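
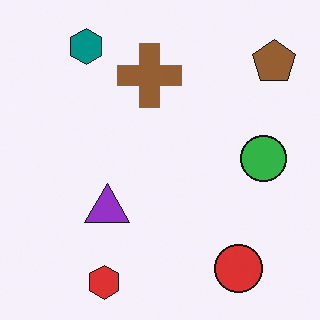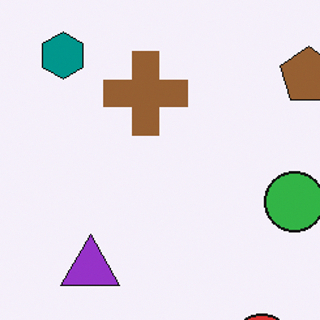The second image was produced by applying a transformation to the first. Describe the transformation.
Cropped to a modestly smaller region and rescaled.

The visible shapes are larger and the field of view is narrower; shapes near the original edges may be partly or wholly outside the frame — a crop-and-rescale.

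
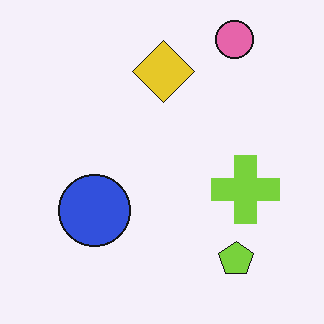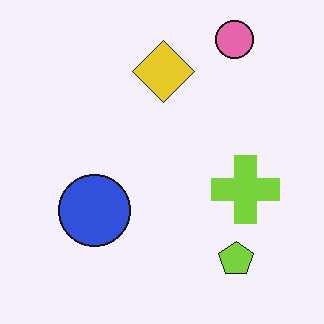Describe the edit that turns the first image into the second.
JPEG-compressed with visible artifacts.

Blocky 8×8 compression artifacts appear around shape edges and the flat background shows ringing — characteristic JPEG degradation.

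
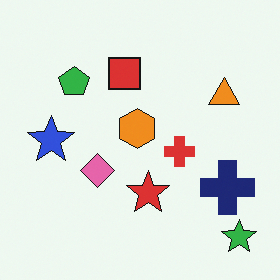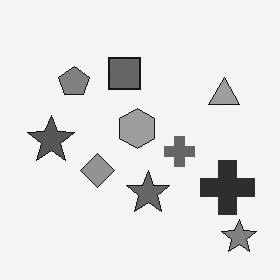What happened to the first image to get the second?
Converted to grayscale.

All color is removed — every shape is now a shade of grey.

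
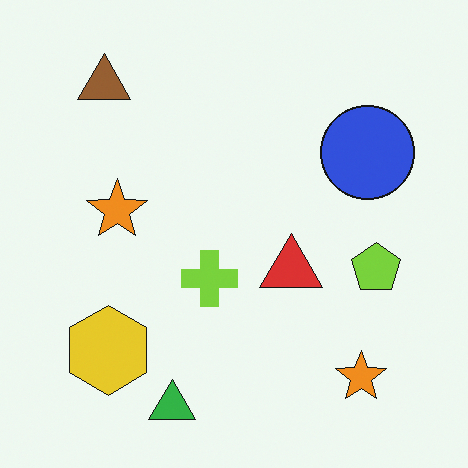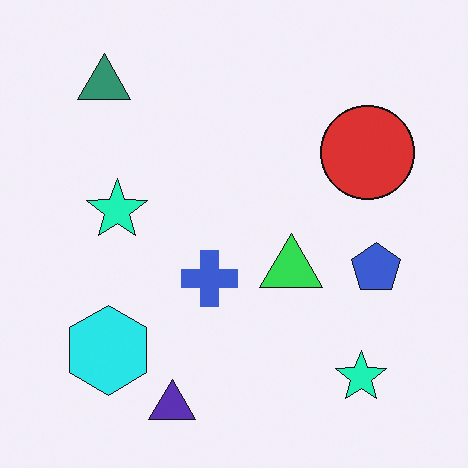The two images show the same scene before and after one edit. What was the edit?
This is the original image hue-shifted by a moderate amount.

Every shape's color has rotated by the same amount around the hue wheel — a uniform hue shift.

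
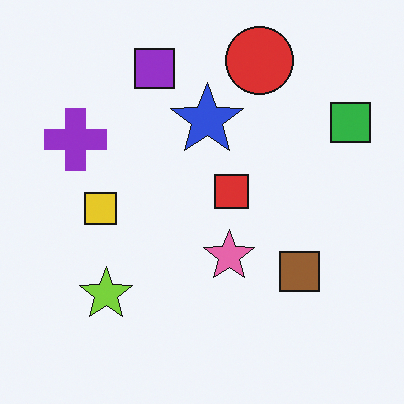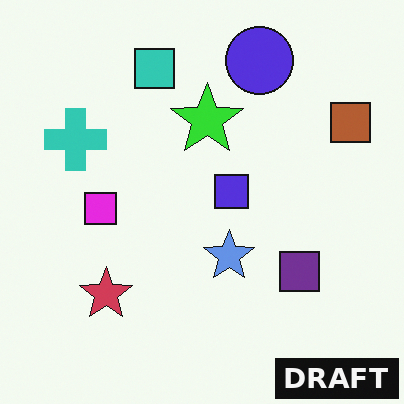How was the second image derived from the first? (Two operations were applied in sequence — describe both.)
This is the original image hue-shifted through roughly half the color wheel, then watermarked with the text "DRAFT" in the lower-right corner.

Every shape's color has rotated by the same amount around the hue wheel — a uniform hue shift. A dark label reading "DRAFT" appears in the lower-right corner.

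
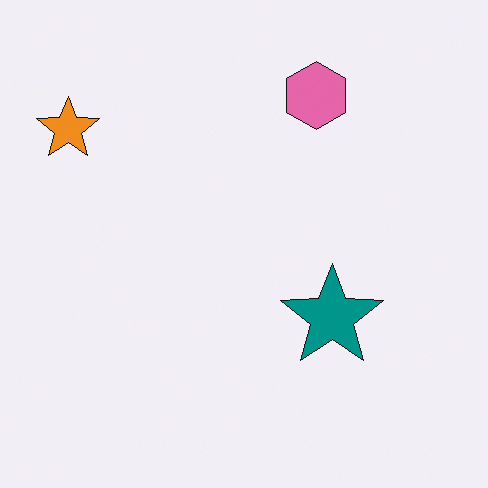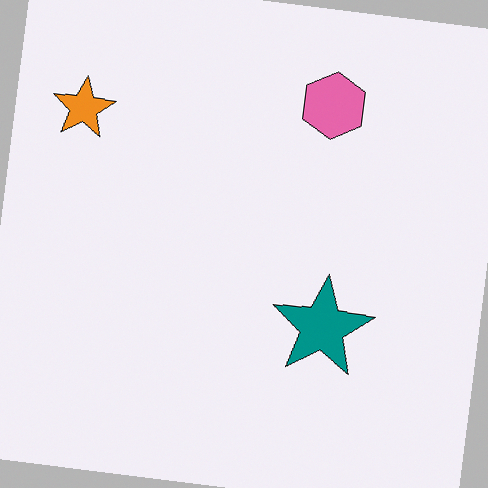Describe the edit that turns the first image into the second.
This is the original image rotated clockwise by a small amount.

Every shape is tilted by the same angle and the image corners show triangular fill wedges — a whole-image rotation by a non-right angle.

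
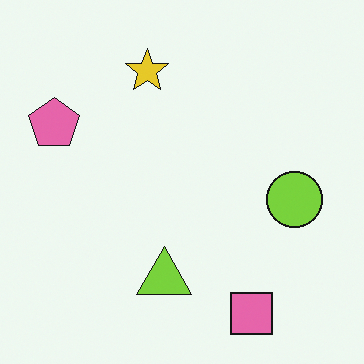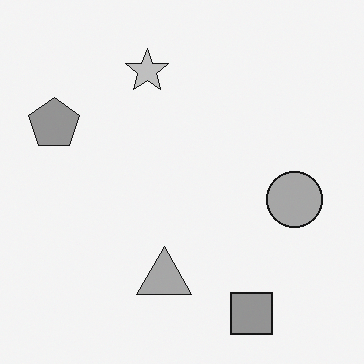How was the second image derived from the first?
It was converted to grayscale.

All color is removed — every shape is now a shade of grey.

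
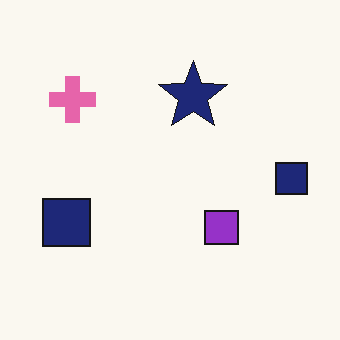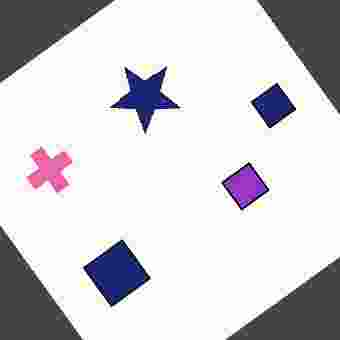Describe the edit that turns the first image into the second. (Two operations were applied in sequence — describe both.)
This is the original image rotated counter-clockwise by a large amount — several tens of degrees, then heavily JPEG-compressed with obvious blocking artifacts.

Every shape is tilted by the same angle and the image corners show triangular fill wedges — a whole-image rotation by a non-right angle. Blocky 8×8 compression artifacts appear around shape edges and the flat background shows ringing — characteristic JPEG degradation.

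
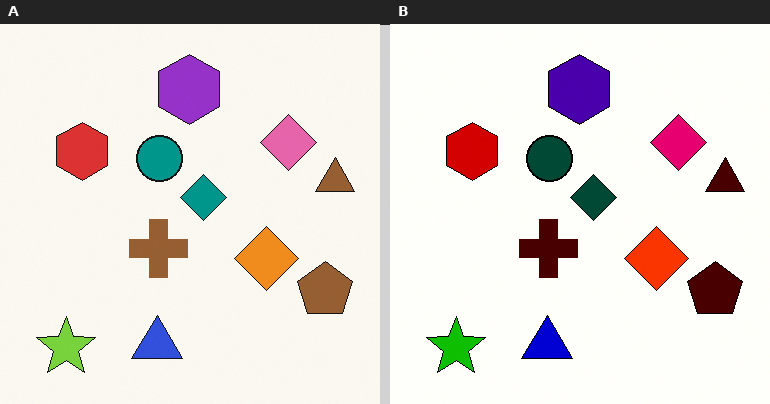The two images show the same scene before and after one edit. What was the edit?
The transformation is: given much higher contrast.

Tones are pushed away from mid-grey across the whole image — a global contrast change.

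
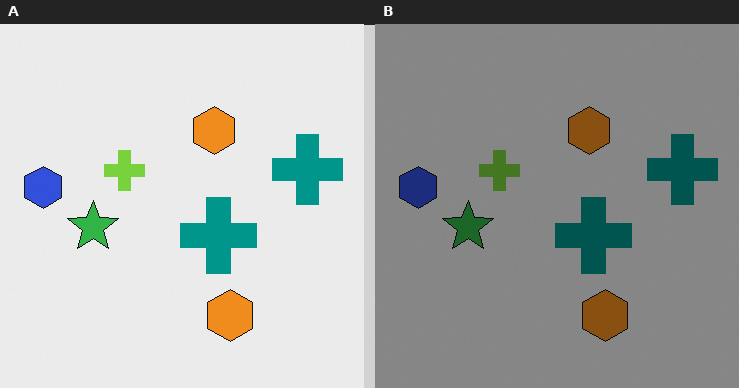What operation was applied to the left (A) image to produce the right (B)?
The right (B) image is the left (A) darkened a lot.

Every pixel — background and shapes alike — is uniformly darkened.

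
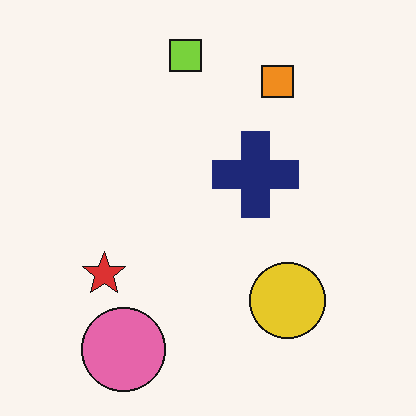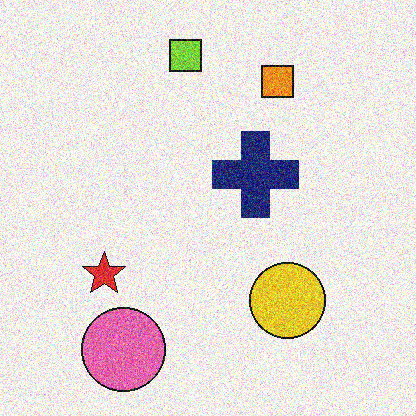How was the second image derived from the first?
Degraded with strong gaussian noise.

Random speckle covers the whole image, including the flat background.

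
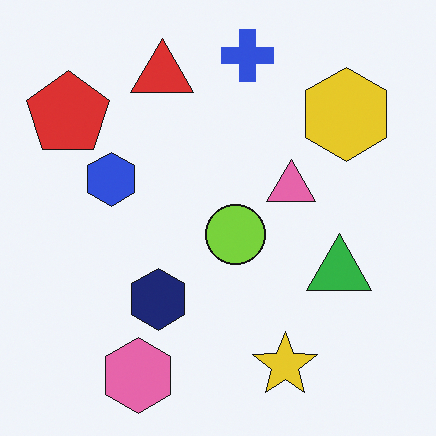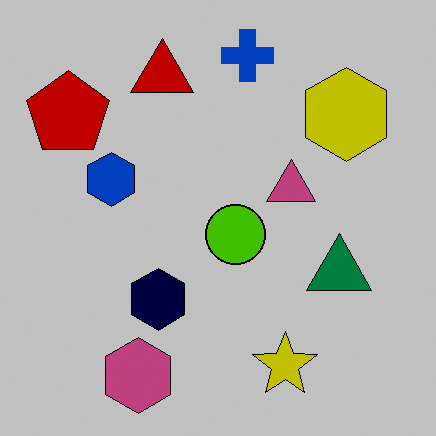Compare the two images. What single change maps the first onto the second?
The second image is the first aggressively posterized.

Each flat color has snapped to a coarser quantized level — most visibly, the near-white background has dropped to a flat grey.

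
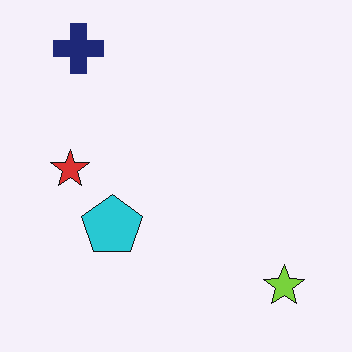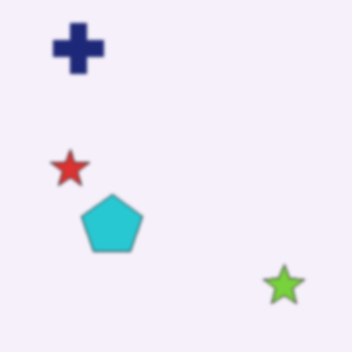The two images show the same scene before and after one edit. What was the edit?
Given a subtle gaussian blur.

Shape edges and outlines are uniformly softened across the whole image.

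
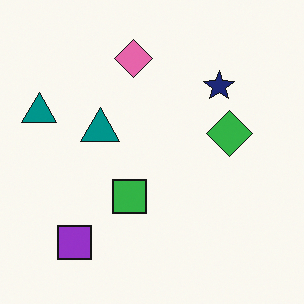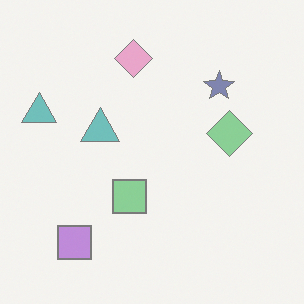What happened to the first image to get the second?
The transformation is: given much lower contrast.

Tones are pushed toward mid-grey across the whole image — a global contrast change.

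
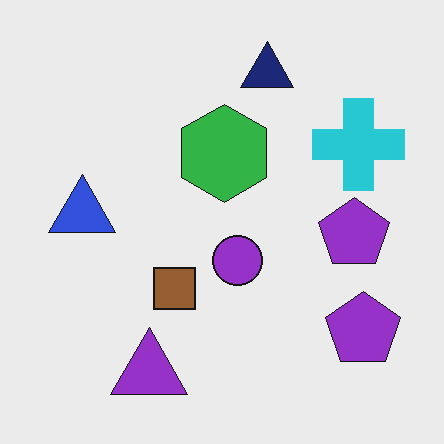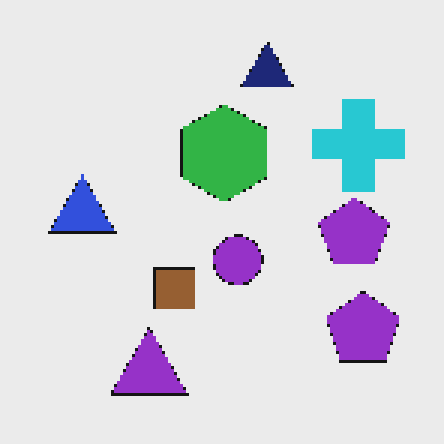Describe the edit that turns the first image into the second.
The transformation is: lightly pixelated (a mild mosaic effect).

Shapes are reduced to large square blocks; fine edges and outlines are lost — a downscale-then-upscale (mosaic) effect.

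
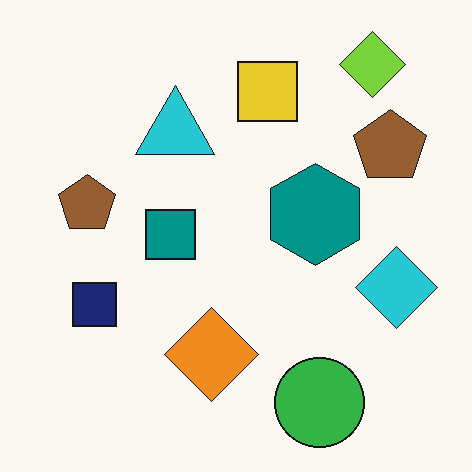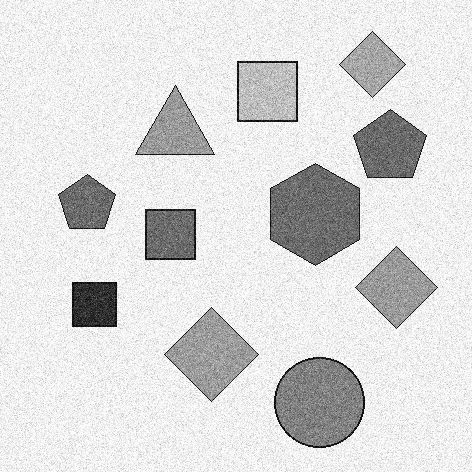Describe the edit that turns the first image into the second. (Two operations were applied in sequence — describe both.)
This is the original image degraded with visible gaussian noise, then converted to grayscale.

Random speckle covers the whole image, including the flat background. All color is removed — every shape is now a shade of grey.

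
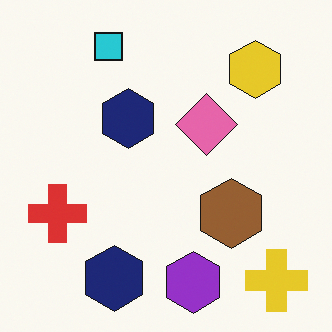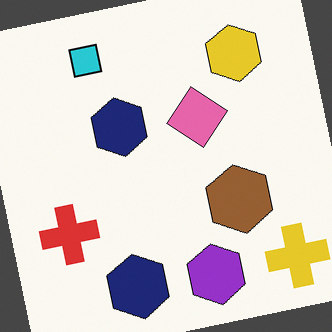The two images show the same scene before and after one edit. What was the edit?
The transformation is: rotated counter-clockwise by a few degrees.

Every shape is tilted by the same angle and the image corners show triangular fill wedges — a whole-image rotation by a non-right angle.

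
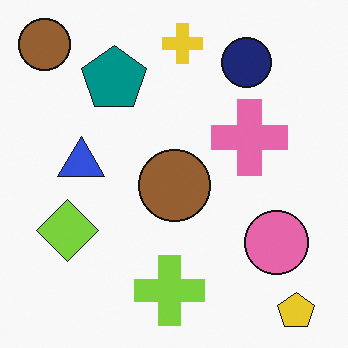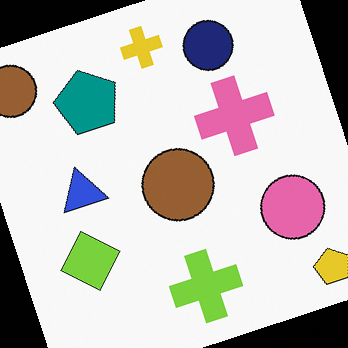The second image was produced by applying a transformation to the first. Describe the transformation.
The image was rotated counter-clockwise by a clearly visible amount.

Every shape is tilted by the same angle and the image corners show triangular fill wedges — a whole-image rotation by a non-right angle.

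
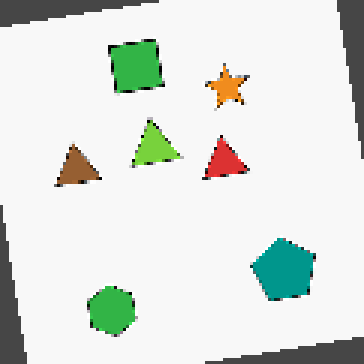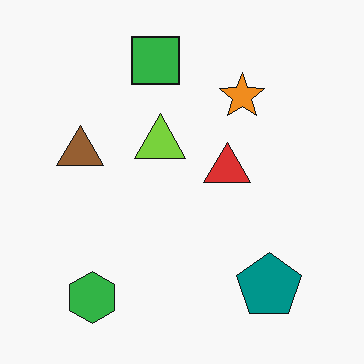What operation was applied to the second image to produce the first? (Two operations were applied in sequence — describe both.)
This is the original image rotated counter-clockwise by a small amount, then mildly pixelated.

Every shape is tilted by the same angle and the image corners show triangular fill wedges — a whole-image rotation by a non-right angle. Shapes are reduced to large square blocks; fine edges and outlines are lost — a downscale-then-upscale (mosaic) effect.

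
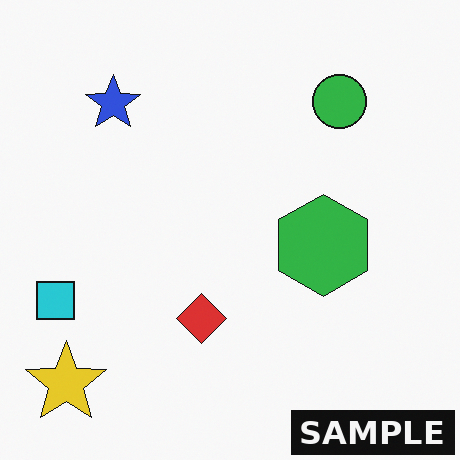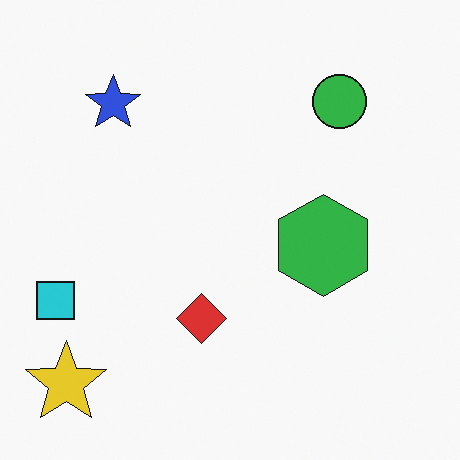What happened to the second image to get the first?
It was watermarked with the text "SAMPLE" in the lower-right corner.

A dark label reading "SAMPLE" appears in the lower-right corner.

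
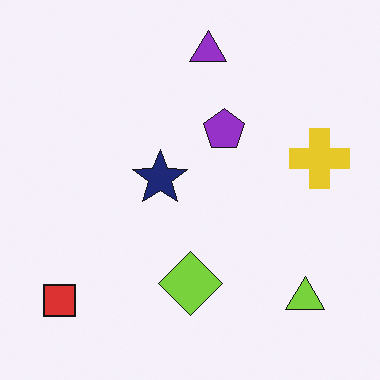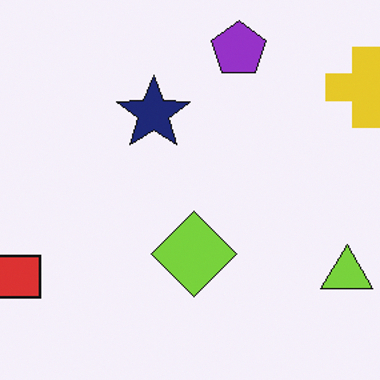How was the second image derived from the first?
The transformation is: cropped slightly and scaled back up.

The visible shapes are larger and the field of view is narrower; shapes near the original edges may be partly or wholly outside the frame — a crop-and-rescale.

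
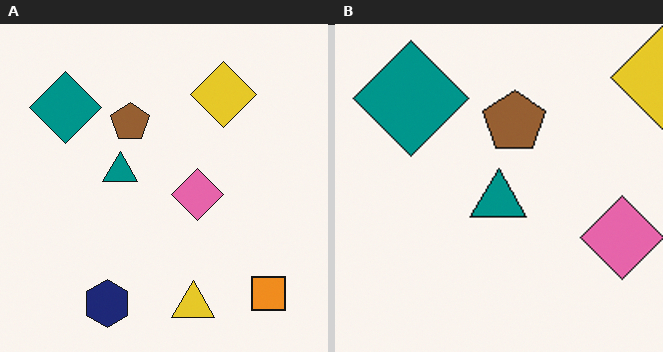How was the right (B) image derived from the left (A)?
The right (B) image is the left (A) cropped to a modestly smaller region and rescaled.

The visible shapes are larger and the field of view is narrower; shapes near the original edges may be partly or wholly outside the frame — a crop-and-rescale.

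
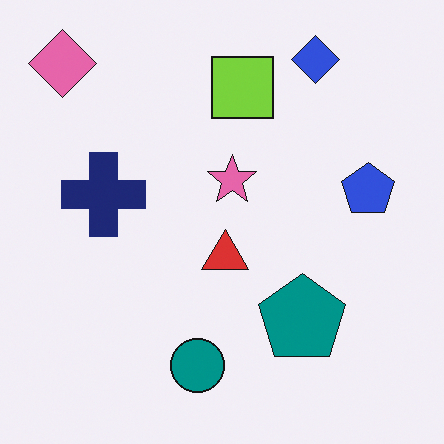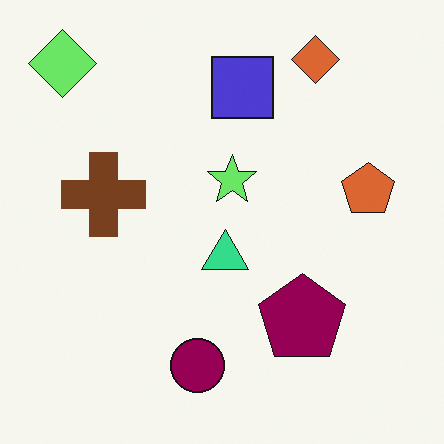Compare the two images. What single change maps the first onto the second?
It was hue-shifted through roughly a third of the color wheel.

Every shape's color has rotated by the same amount around the hue wheel — a uniform hue shift.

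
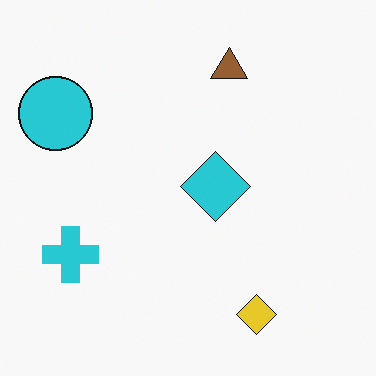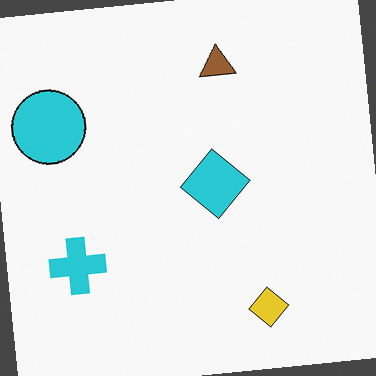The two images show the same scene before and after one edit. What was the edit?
The image was rotated counter-clockwise by a slight angle.

Every shape is tilted by the same angle and the image corners show triangular fill wedges — a whole-image rotation by a non-right angle.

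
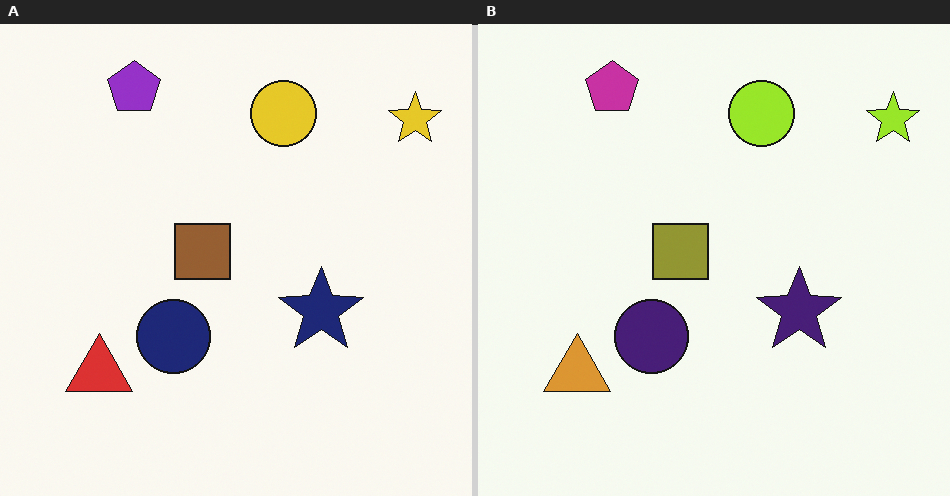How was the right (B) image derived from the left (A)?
Hue-shifted by a small amount.

Every shape's color has rotated by the same amount around the hue wheel — a uniform hue shift.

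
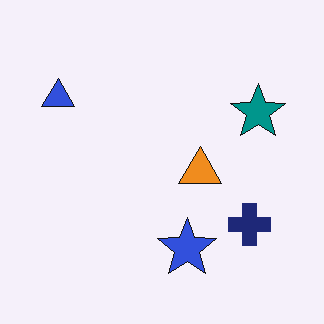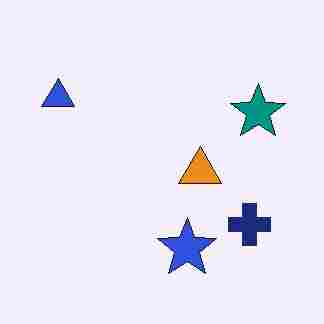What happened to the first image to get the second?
It was heavily JPEG-compressed with obvious blocking artifacts.

Blocky 8×8 compression artifacts appear around shape edges and the flat background shows ringing — characteristic JPEG degradation.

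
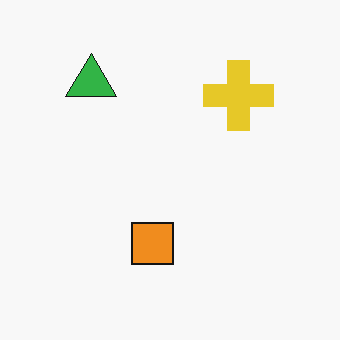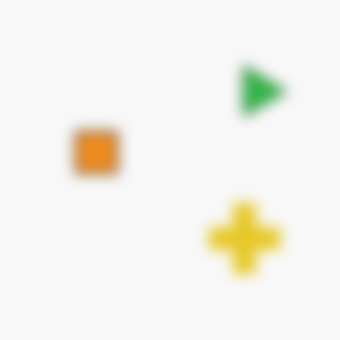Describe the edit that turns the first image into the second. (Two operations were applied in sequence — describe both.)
Rotated 90° clockwise, then strongly gaussian-blurred.

The green triangle sits in the top-left of the first image and the top-right of the second — consistent with a whole-image 90° clockwise rotation. Shape edges and outlines are uniformly softened across the whole image.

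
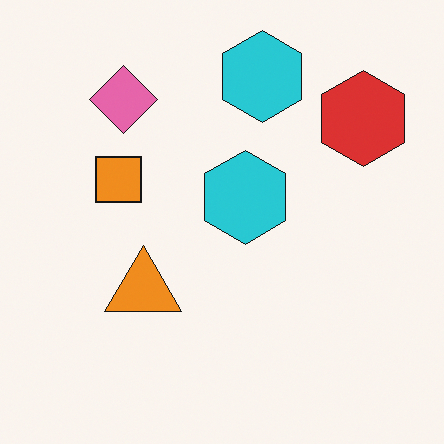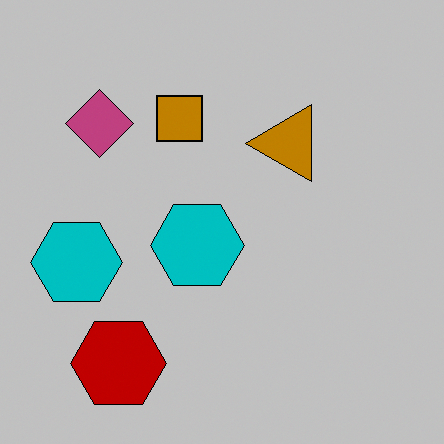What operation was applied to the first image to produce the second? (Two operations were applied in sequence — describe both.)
This is the original image transposed (reflected across the top-left ↔ bottom-right diagonal), then heavily posterized to just a handful of flat colors.

Shapes have swapped their row and column positions — what was in the top-right is now in the bottom-left — a diagonal reflection. Each flat color has snapped to a coarser quantized level — most visibly, the near-white background has dropped to a flat grey.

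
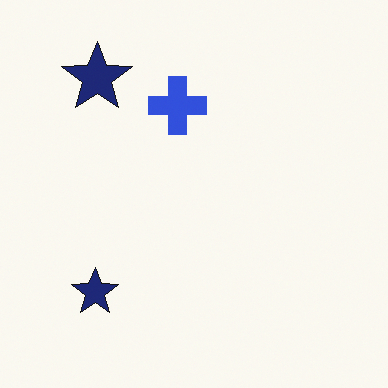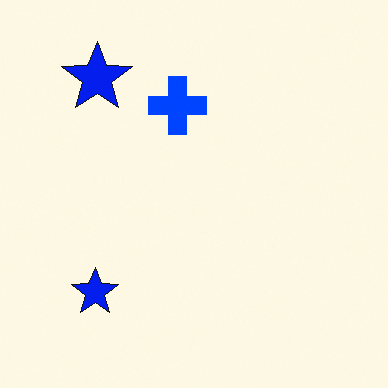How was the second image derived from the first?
It was heavily oversaturated.

All colors are more vivid — a global saturation change.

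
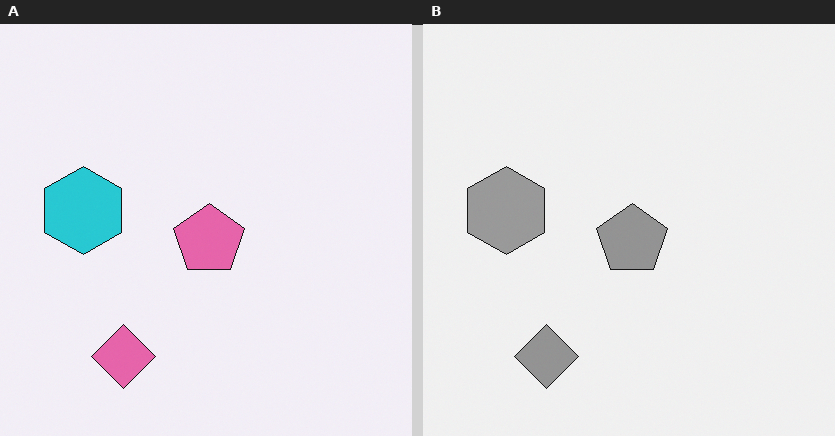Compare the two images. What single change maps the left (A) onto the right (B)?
This is the original image converted to grayscale.

All color is removed — every shape is now a shade of grey.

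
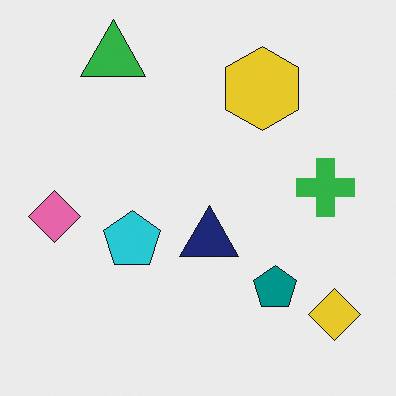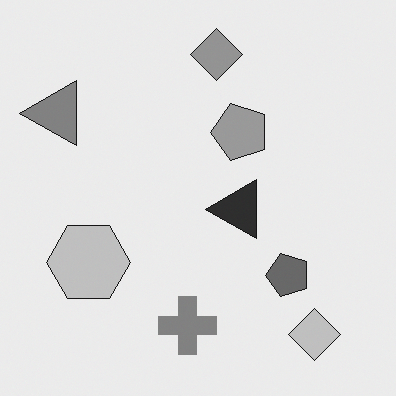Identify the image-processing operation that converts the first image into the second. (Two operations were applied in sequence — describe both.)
The transformation is: transposed (reflected across the top-left ↔ bottom-right diagonal), then converted to grayscale.

Shapes have swapped their row and column positions — what was in the top-right is now in the bottom-left — a diagonal reflection. All color is removed — every shape is now a shade of grey.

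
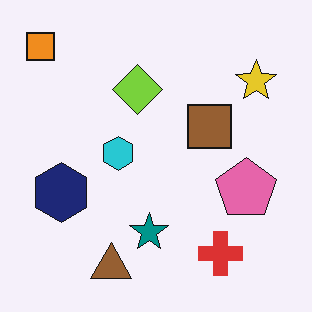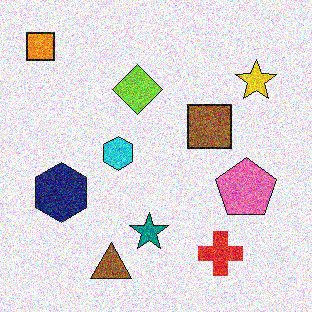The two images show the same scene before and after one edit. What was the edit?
It was degraded with strong gaussian noise.

Random speckle covers the whole image, including the flat background.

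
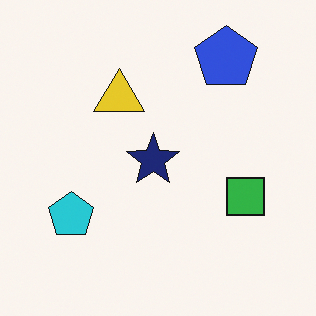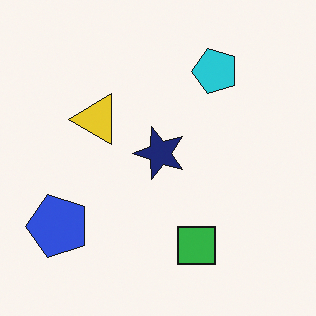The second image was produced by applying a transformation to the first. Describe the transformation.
It was transposed (reflected across the top-left ↔ bottom-right diagonal).

Shapes have swapped their row and column positions — what was in the top-right is now in the bottom-left — a diagonal reflection.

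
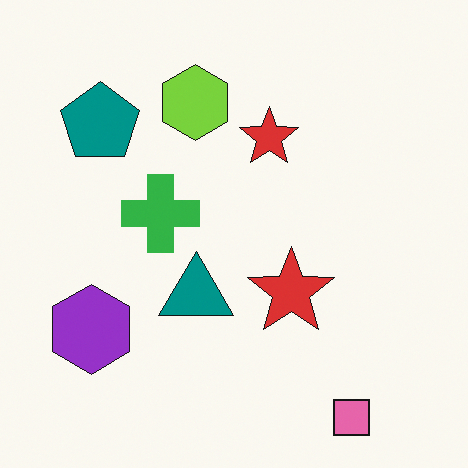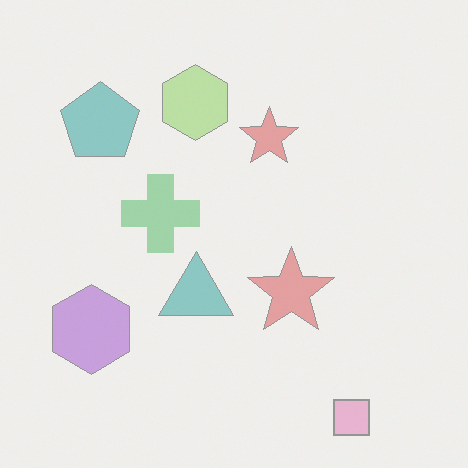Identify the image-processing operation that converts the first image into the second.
The image was given much lower contrast.

Tones are pushed toward mid-grey across the whole image — a global contrast change.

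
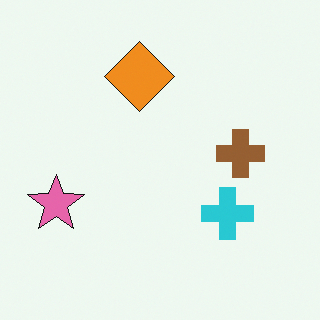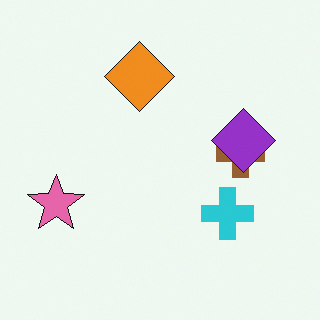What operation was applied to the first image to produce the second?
This is the original image overlaid with an additional purple diamond.

A purple diamond appears in the second image that is absent from the first.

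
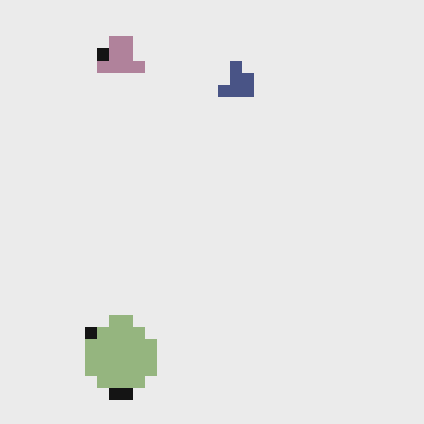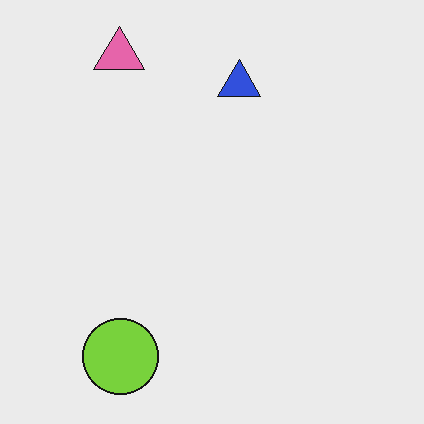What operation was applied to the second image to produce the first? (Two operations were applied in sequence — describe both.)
The first image is the second heavily pixelated into large blocks, then heavily desaturated.

Shapes are reduced to large square blocks; fine edges and outlines are lost — a downscale-then-upscale (mosaic) effect. All colors are more muted and greyish — a global saturation change.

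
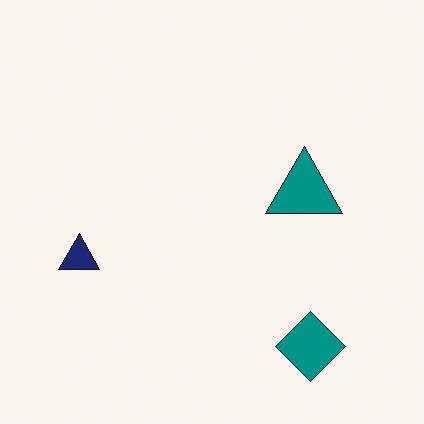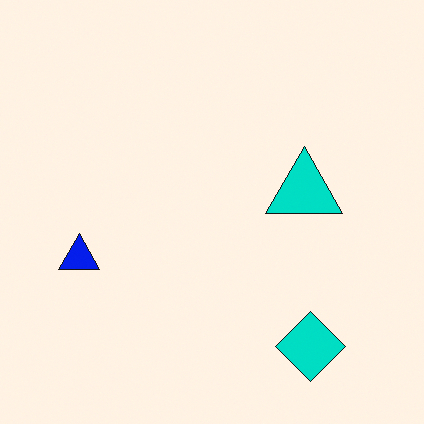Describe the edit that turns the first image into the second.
The second image is the first made much more vivid (saturation change).

All colors are more vivid — a global saturation change.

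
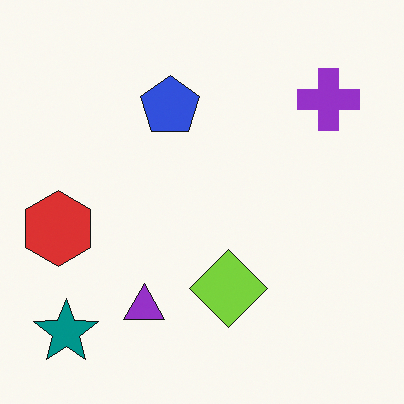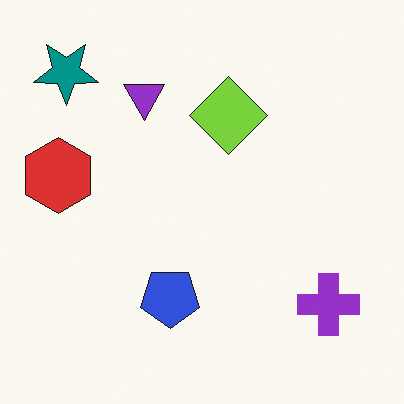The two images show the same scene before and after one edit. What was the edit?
This is the original image flipped vertically (top ↔ bottom).

The teal star is in the bottom-left of the first image and the top-left of the second — shapes on opposite sides of the horizontal midline have swapped in a mirror flip.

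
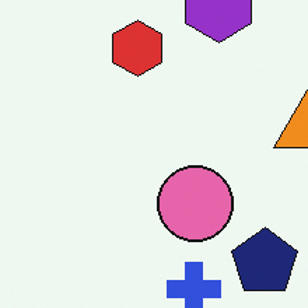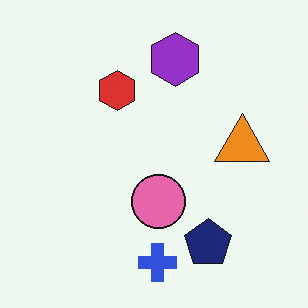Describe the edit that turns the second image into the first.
This is the original image cropped slightly and scaled back up.

The visible shapes are larger and the field of view is narrower; shapes near the original edges may be partly or wholly outside the frame — a crop-and-rescale.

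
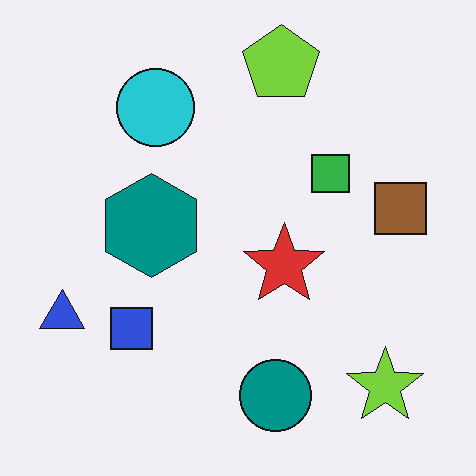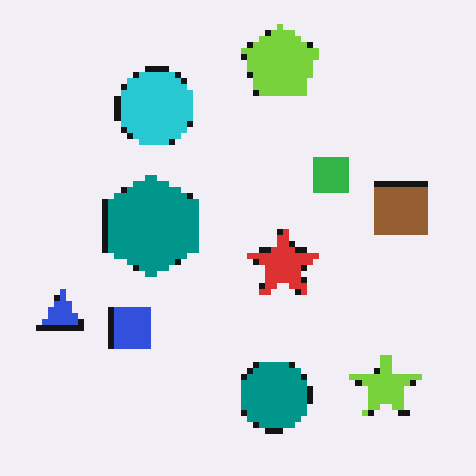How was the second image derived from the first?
The second image is the first moderately pixelated.

Shapes are reduced to large square blocks; fine edges and outlines are lost — a downscale-then-upscale (mosaic) effect.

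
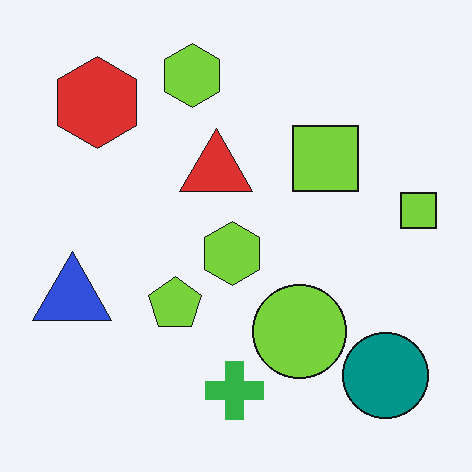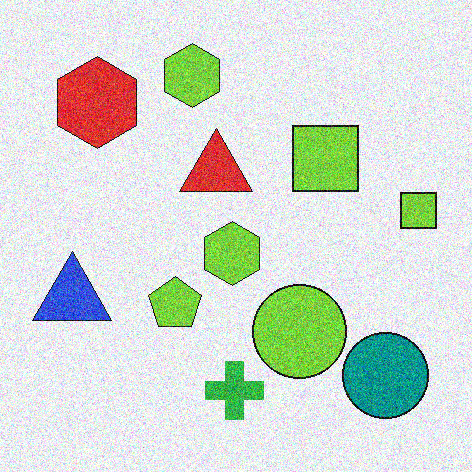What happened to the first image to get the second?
The image was degraded with a thick layer of grain.

Random speckle covers the whole image, including the flat background.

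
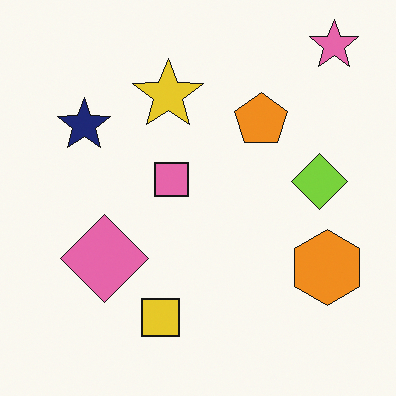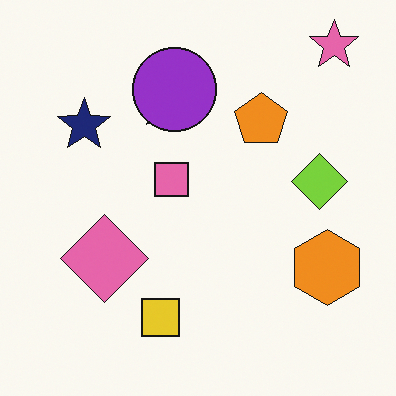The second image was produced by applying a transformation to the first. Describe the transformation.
The transformation is: overlaid with an additional purple circle.

A purple circle appears in the second image that is absent from the first.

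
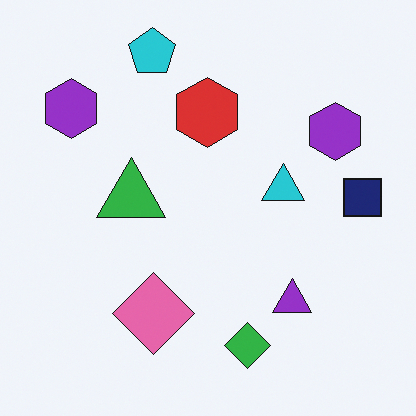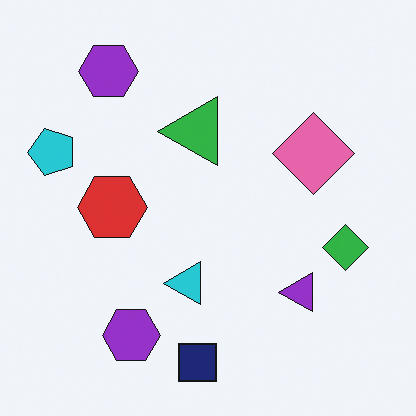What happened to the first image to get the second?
The image was transposed (reflected across the top-left ↔ bottom-right diagonal).

Shapes have swapped their row and column positions — what was in the top-right is now in the bottom-left — a diagonal reflection.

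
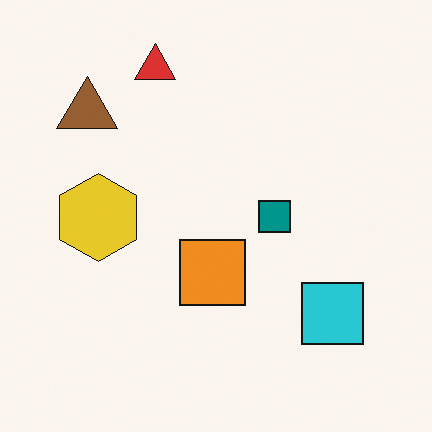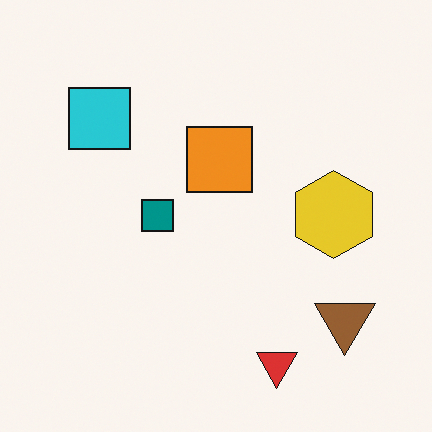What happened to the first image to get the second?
It was rotated 180°.

The brown triangle sits in the top-left of the first image and the bottom-right of the second — consistent with a whole-image 180° rotation.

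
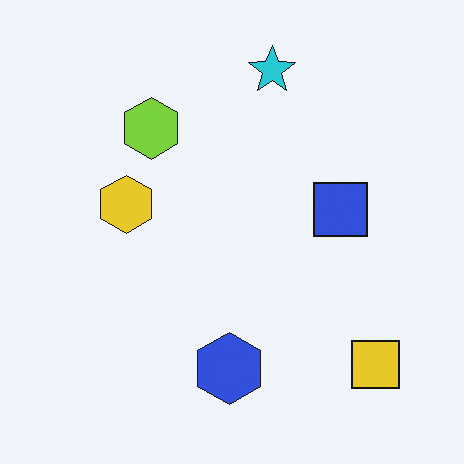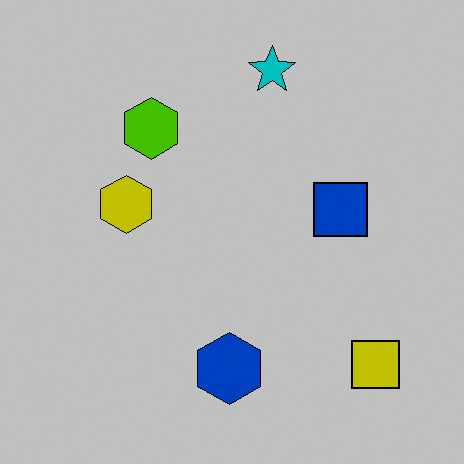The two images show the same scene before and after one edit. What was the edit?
Heavily posterized to just a handful of flat colors.

Each flat color has snapped to a coarser quantized level — most visibly, the near-white background has dropped to a flat grey.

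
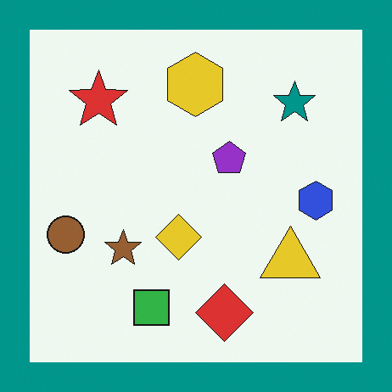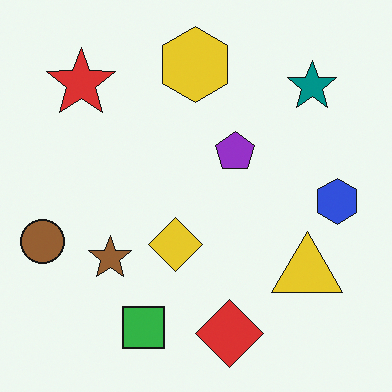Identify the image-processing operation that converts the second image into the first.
This is the original image framed with a teal border.

A solid teal frame runs around the edge of the first image, with the content slightly shrunk inside it.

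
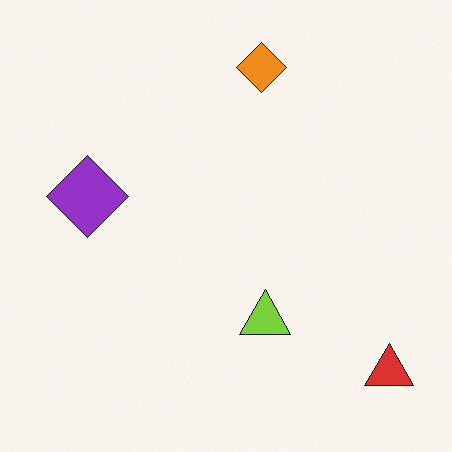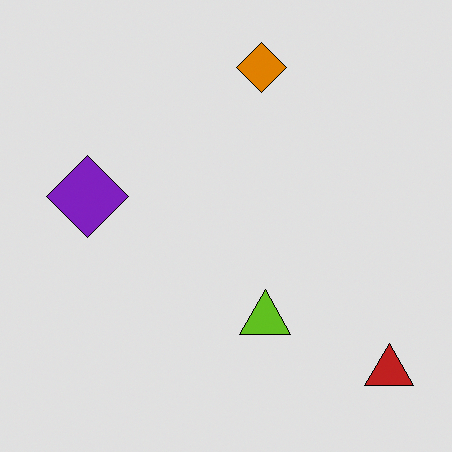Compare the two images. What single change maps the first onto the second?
This is the original image posterized to a reduced palette.

Each flat color has snapped to a coarser quantized level — most visibly, the near-white background has dropped to a flat grey.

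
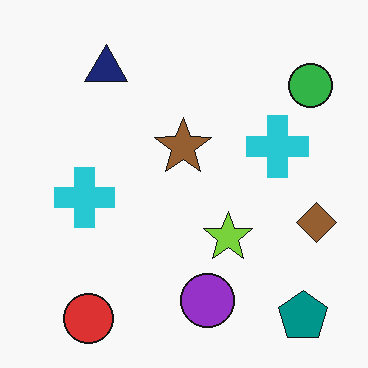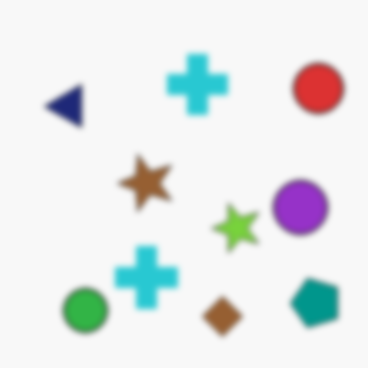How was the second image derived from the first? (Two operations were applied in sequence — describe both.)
This is the original image transposed (reflected across the top-left ↔ bottom-right diagonal), then noticeably gaussian-blurred.

Shapes have swapped their row and column positions — what was in the top-right is now in the bottom-left — a diagonal reflection. Shape edges and outlines are uniformly softened across the whole image.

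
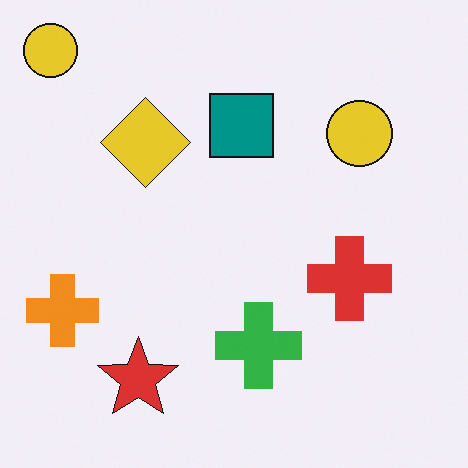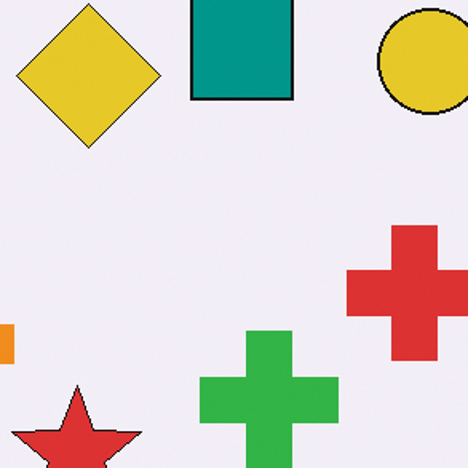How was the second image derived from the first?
It was cropped to a modestly smaller region and rescaled.

The visible shapes are larger and the field of view is narrower; shapes near the original edges may be partly or wholly outside the frame — a crop-and-rescale.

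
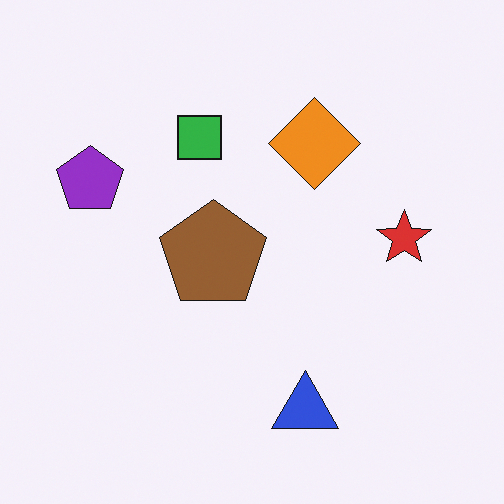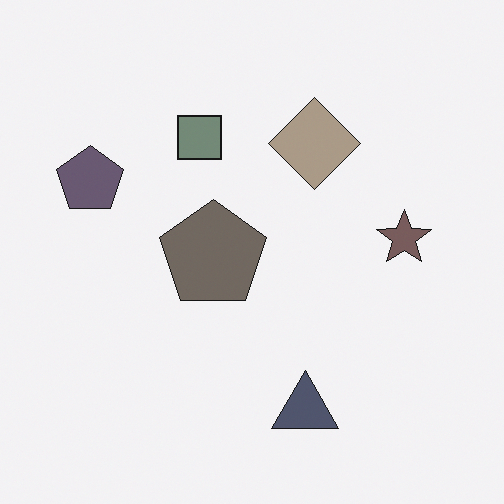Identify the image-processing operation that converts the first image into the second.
The transformation is: heavily desaturated.

All colors are more muted and greyish — a global saturation change.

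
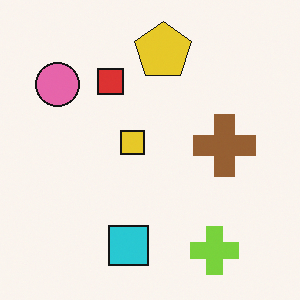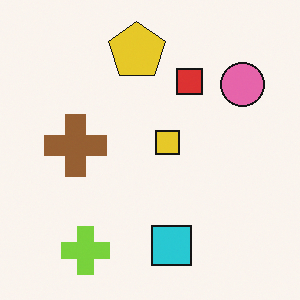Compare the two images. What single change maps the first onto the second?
The image was flipped horizontally (left ↔ right).

The pink circle is in the top-left of the first image and the top-right of the second — shapes on opposite sides of the vertical midline have swapped in a mirror flip.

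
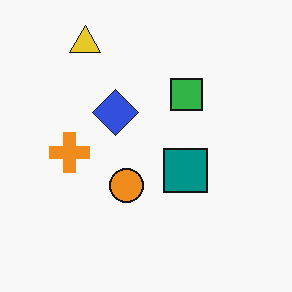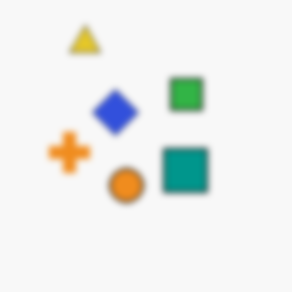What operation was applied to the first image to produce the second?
The transformation is: noticeably gaussian-blurred.

Shape edges and outlines are uniformly softened across the whole image.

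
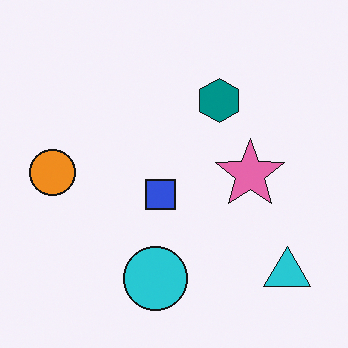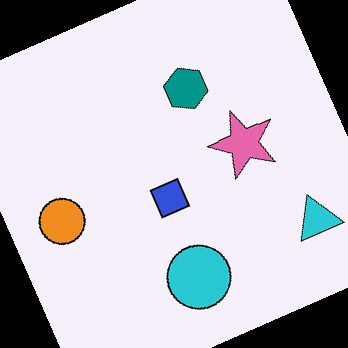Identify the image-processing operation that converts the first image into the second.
This is the original image rotated counter-clockwise by a clearly visible amount.

Every shape is tilted by the same angle and the image corners show triangular fill wedges — a whole-image rotation by a non-right angle.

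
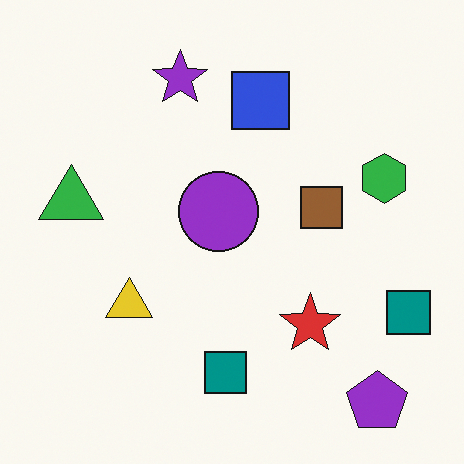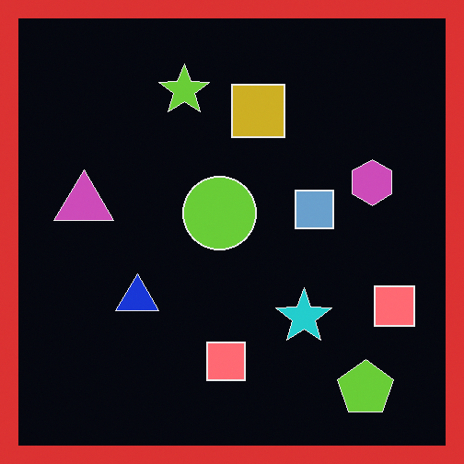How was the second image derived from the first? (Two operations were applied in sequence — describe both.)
The second image is the first color-inverted (negative), then framed with a red border.

The light background has become dark and every shape's color is its complement — a photographic negative. A solid red frame runs around the edge of the second image, with the content slightly shrunk inside it.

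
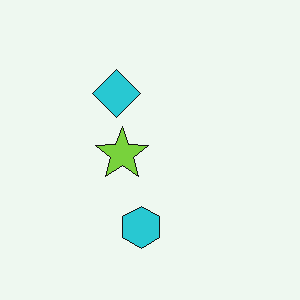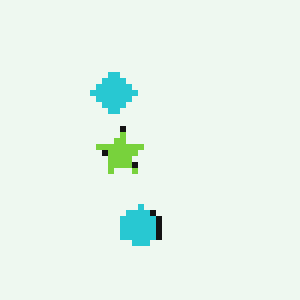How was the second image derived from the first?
Pixelated into visible square blocks.

Shapes are reduced to large square blocks; fine edges and outlines are lost — a downscale-then-upscale (mosaic) effect.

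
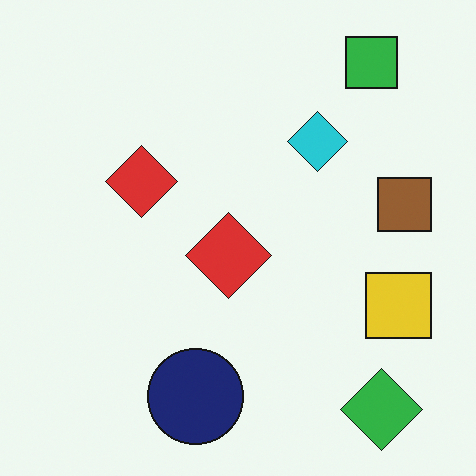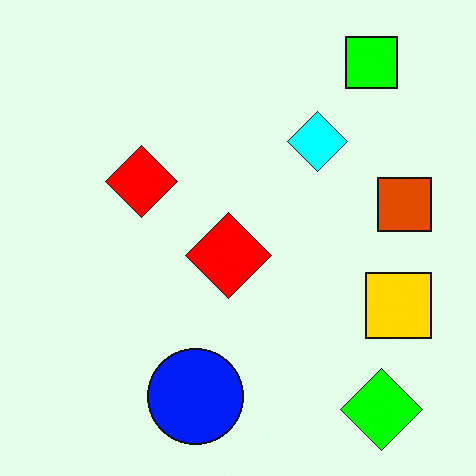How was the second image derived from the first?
The image was heavily oversaturated.

All colors are more vivid — a global saturation change.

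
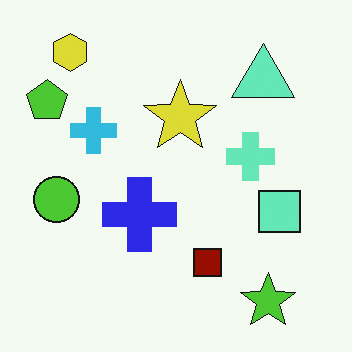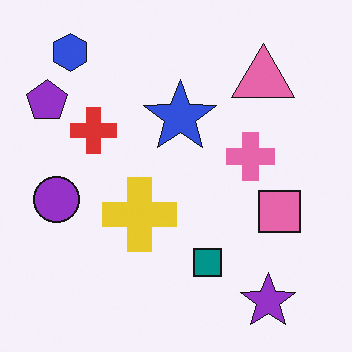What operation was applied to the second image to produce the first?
Hue-shifted through roughly half the color wheel.

Every shape's color has rotated by the same amount around the hue wheel — a uniform hue shift.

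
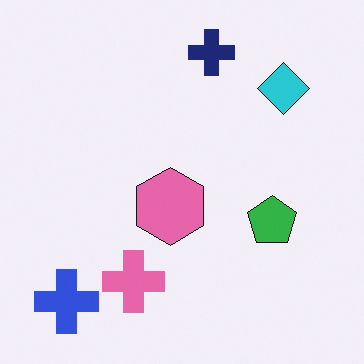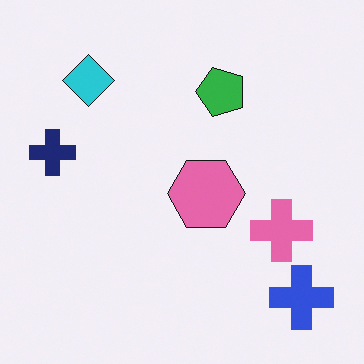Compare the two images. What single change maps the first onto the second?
The transformation is: rotated 90° counter-clockwise.

The blue cross sits in the bottom-left of the first image and the bottom-right of the second — consistent with a whole-image 90° counter-clockwise rotation.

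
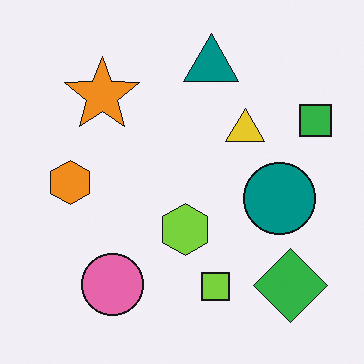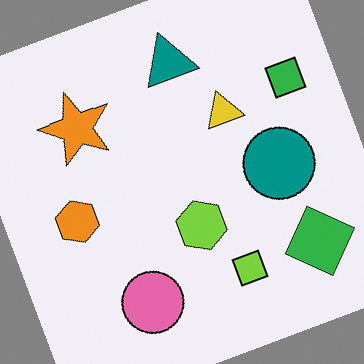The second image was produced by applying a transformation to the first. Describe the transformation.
This is the original image rotated counter-clockwise by a moderate amount.

Every shape is tilted by the same angle and the image corners show triangular fill wedges — a whole-image rotation by a non-right angle.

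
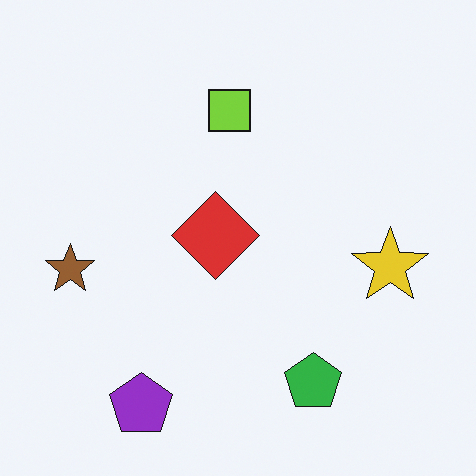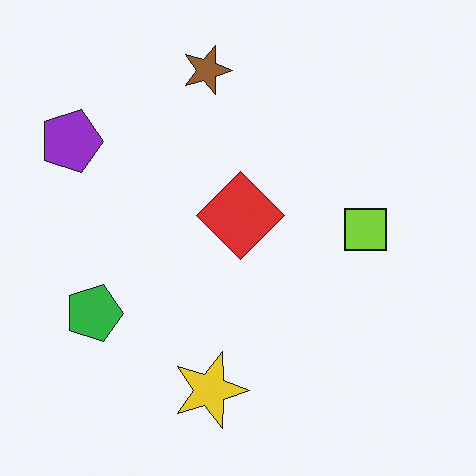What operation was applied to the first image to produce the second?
It was rotated 90° clockwise.

The purple pentagon sits in the bottom-left of the first image and the top-left of the second — consistent with a whole-image 90° clockwise rotation.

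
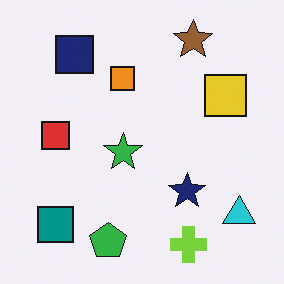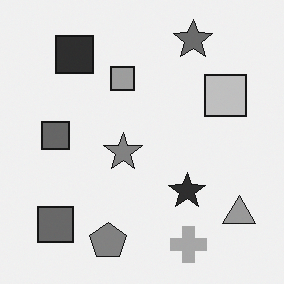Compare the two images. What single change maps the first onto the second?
The transformation is: converted to grayscale.

All color is removed — every shape is now a shade of grey.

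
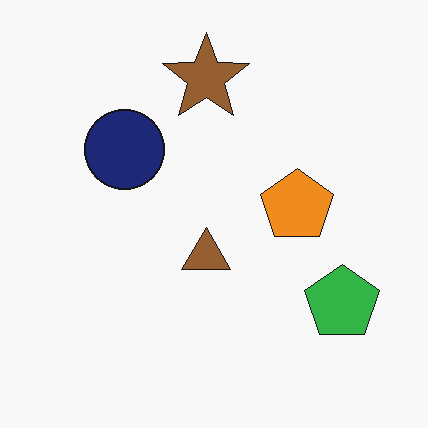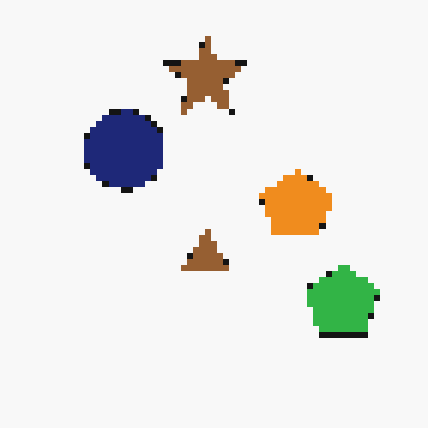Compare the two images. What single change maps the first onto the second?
The image was pixelated into visible square blocks.

Shapes are reduced to large square blocks; fine edges and outlines are lost — a downscale-then-upscale (mosaic) effect.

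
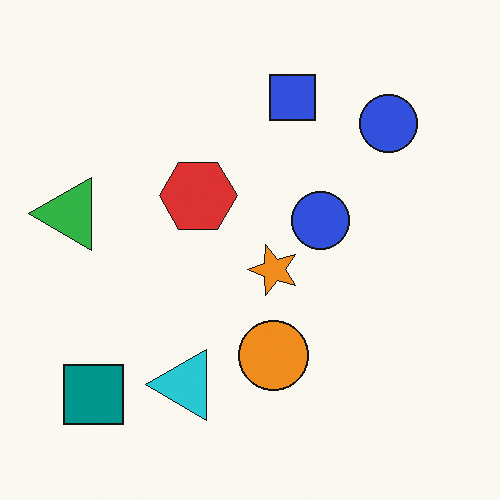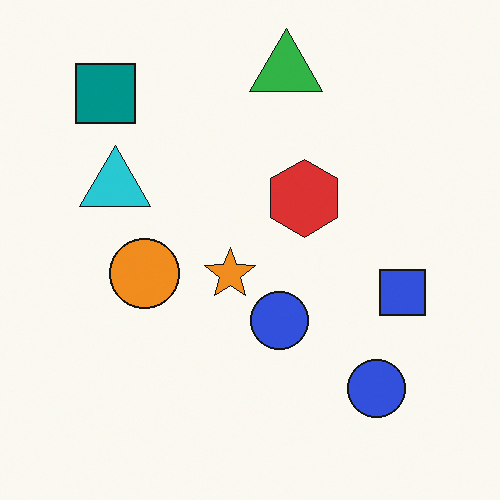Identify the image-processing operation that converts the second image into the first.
The transformation is: rotated 90° counter-clockwise.

The teal square sits in the top-left of the second image and the bottom-left of the first — consistent with a whole-image 90° counter-clockwise rotation.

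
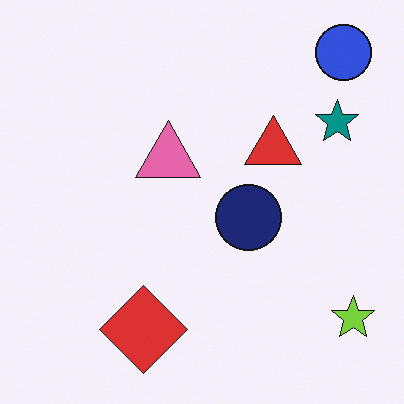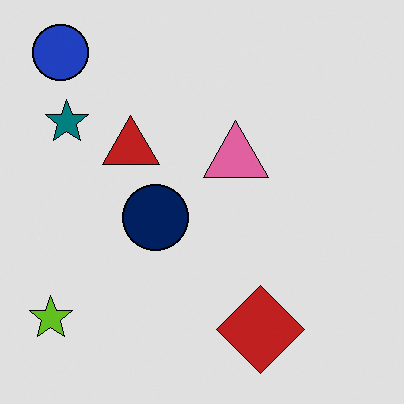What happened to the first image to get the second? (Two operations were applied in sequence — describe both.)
The image was posterized to a reduced palette, then flipped horizontally (left ↔ right).

Each flat color has snapped to a coarser quantized level — most visibly, the near-white background has dropped to a flat grey. The lime star is in the bottom-right of the first image and the bottom-left of the second — shapes on opposite sides of the vertical midline have swapped in a mirror flip.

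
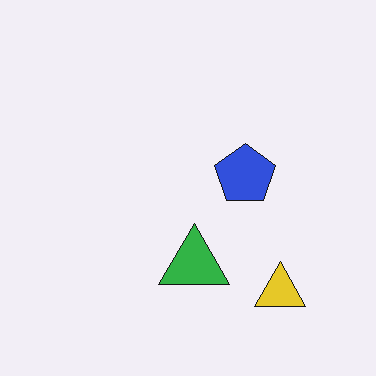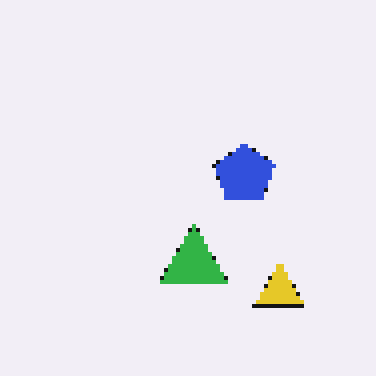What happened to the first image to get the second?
The second image is the first lightly pixelated (a mild mosaic effect).

Shapes are reduced to large square blocks; fine edges and outlines are lost — a downscale-then-upscale (mosaic) effect.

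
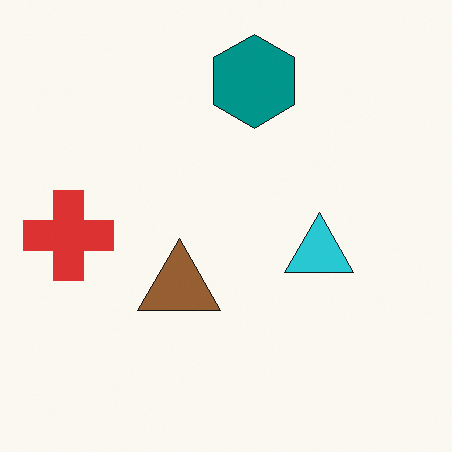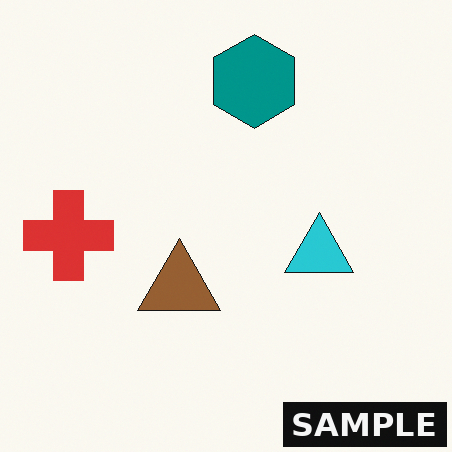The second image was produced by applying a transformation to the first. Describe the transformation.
The transformation is: watermarked with the text "SAMPLE" in the lower-right corner.

A dark label reading "SAMPLE" appears in the lower-right corner.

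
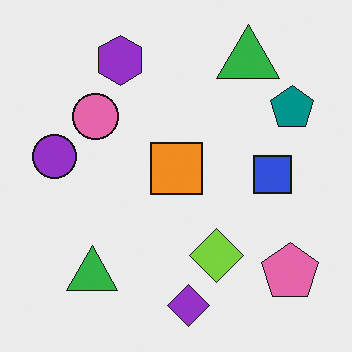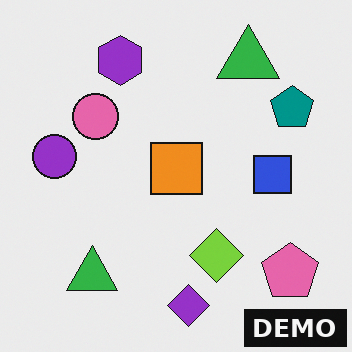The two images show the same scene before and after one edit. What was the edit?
The image was watermarked with the text "DEMO" in the lower-right corner.

A dark label reading "DEMO" appears in the lower-right corner.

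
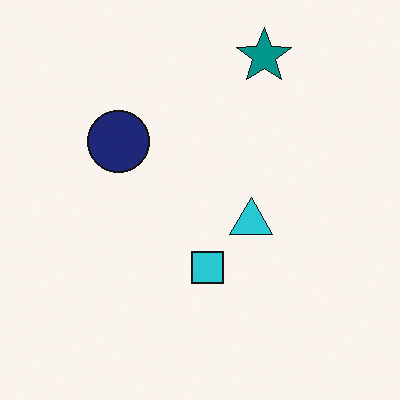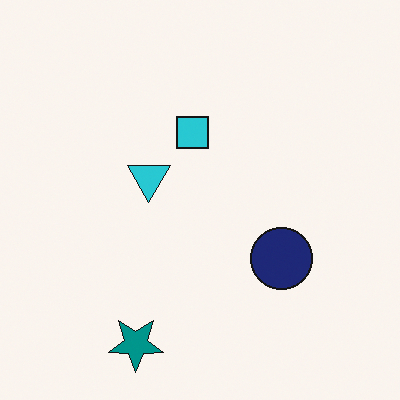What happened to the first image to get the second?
The transformation is: rotated 180°.

The teal star sits in the top of the first image and the bottom of the second — consistent with a whole-image 180° rotation.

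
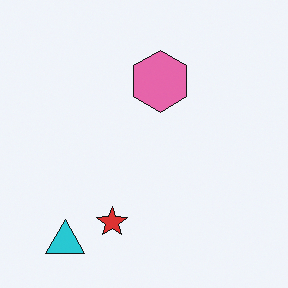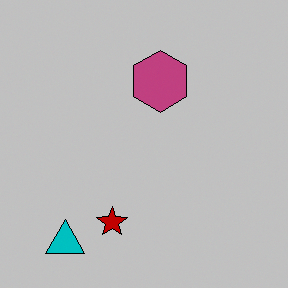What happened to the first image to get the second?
This is the original image aggressively posterized.

Each flat color has snapped to a coarser quantized level — most visibly, the near-white background has dropped to a flat grey.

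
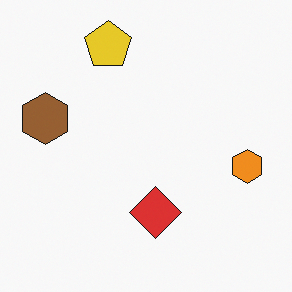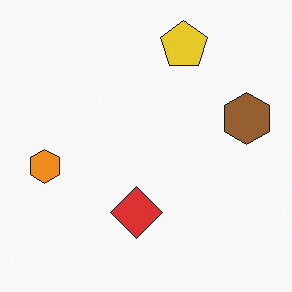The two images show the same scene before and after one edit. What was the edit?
This is the original image flipped horizontally (left ↔ right).

The brown hexagon is in the left of the first image and the right of the second — shapes on opposite sides of the vertical midline have swapped in a mirror flip.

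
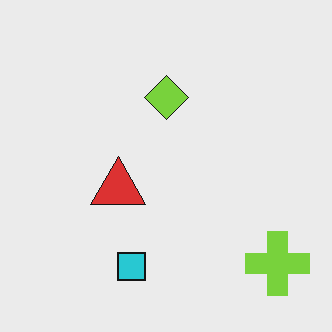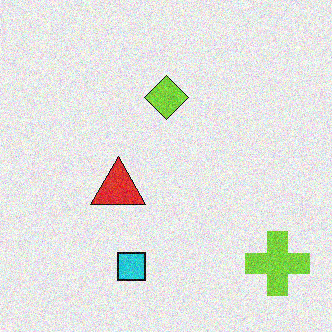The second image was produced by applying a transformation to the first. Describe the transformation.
Degraded with visible gaussian noise.

Random speckle covers the whole image, including the flat background.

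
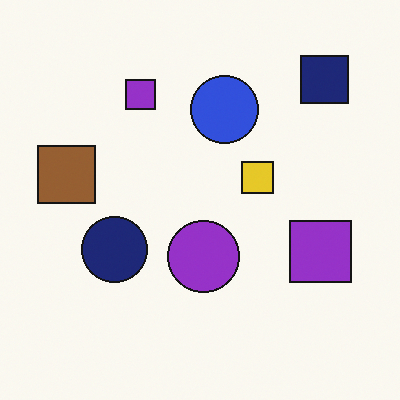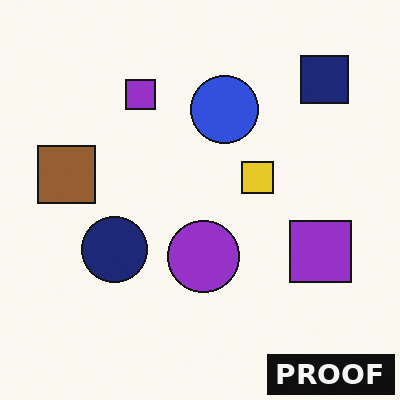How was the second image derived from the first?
Watermarked with the text "PROOF" in the lower-right corner.

A dark label reading "PROOF" appears in the lower-right corner.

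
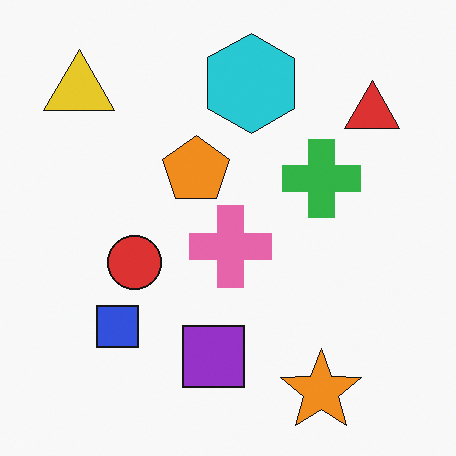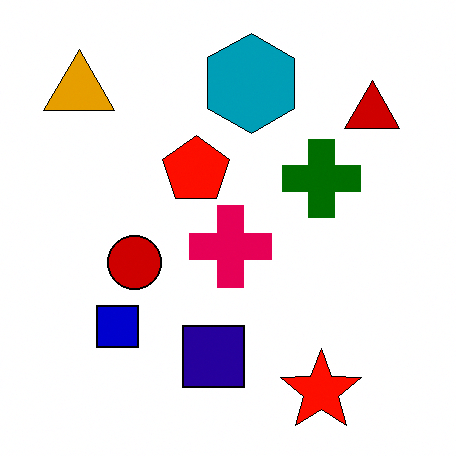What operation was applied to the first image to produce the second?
The second image is the first given much higher contrast.

Tones are pushed away from mid-grey across the whole image — a global contrast change.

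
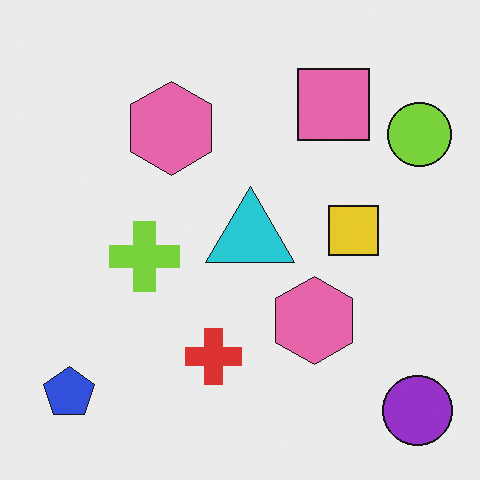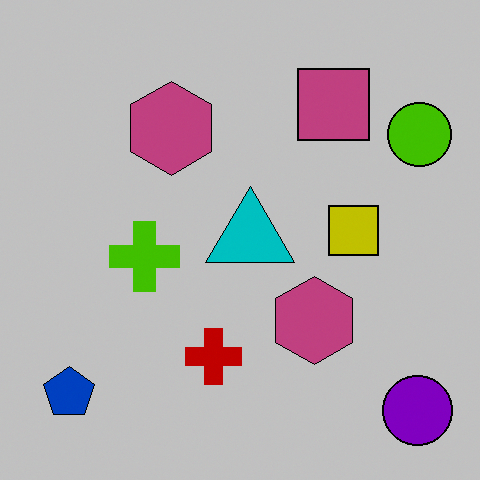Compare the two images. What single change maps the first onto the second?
Heavily posterized to just a handful of flat colors.

Each flat color has snapped to a coarser quantized level — most visibly, the near-white background has dropped to a flat grey.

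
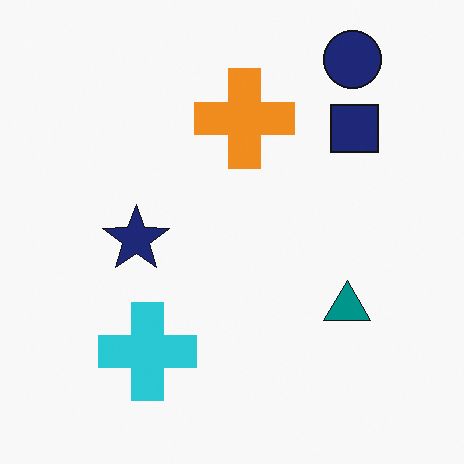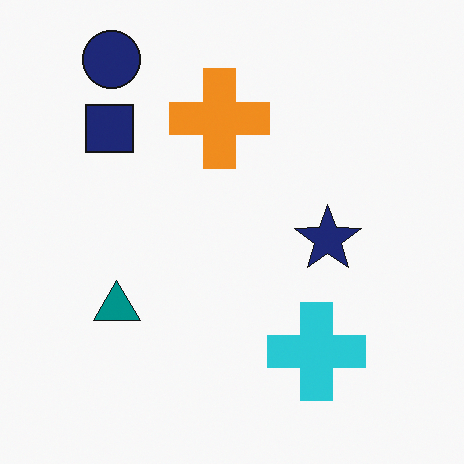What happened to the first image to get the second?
Flipped horizontally (left ↔ right).

The navy square is in the top-right of the first image and the top-left of the second — shapes on opposite sides of the vertical midline have swapped in a mirror flip.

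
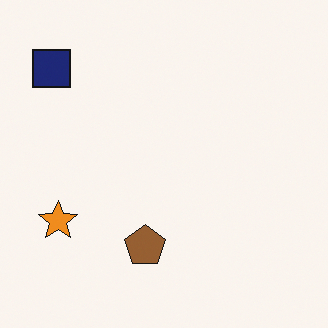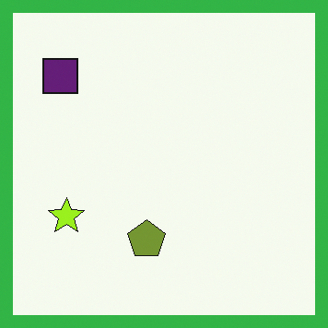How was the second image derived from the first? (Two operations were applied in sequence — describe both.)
The second image is the first hue-shifted slightly, then framed with a green border.

Every shape's color has rotated by the same amount around the hue wheel — a uniform hue shift. A solid green frame runs around the edge of the second image, with the content slightly shrunk inside it.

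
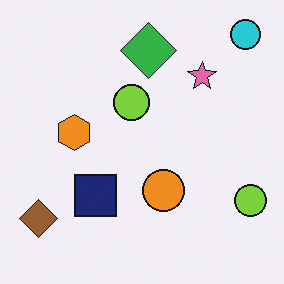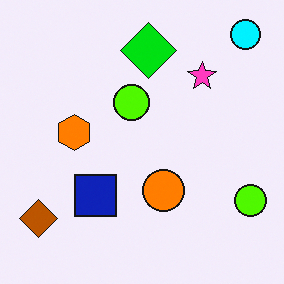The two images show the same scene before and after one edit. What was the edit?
The transformation is: heavily oversaturated.

All colors are more vivid — a global saturation change.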